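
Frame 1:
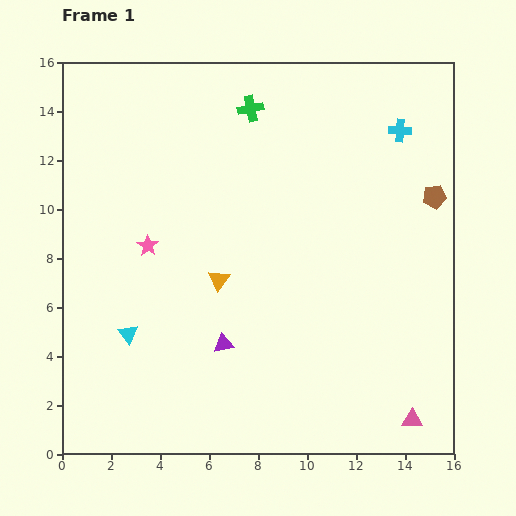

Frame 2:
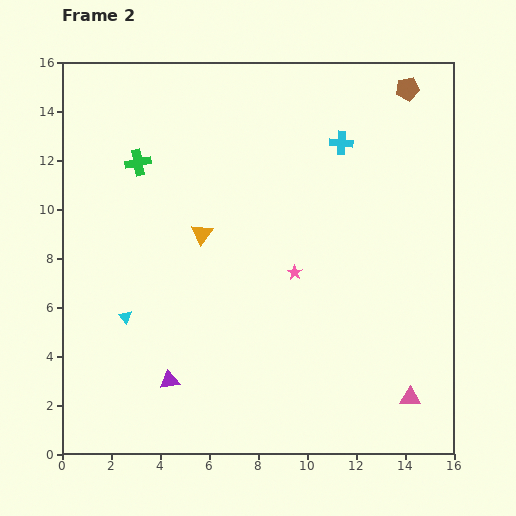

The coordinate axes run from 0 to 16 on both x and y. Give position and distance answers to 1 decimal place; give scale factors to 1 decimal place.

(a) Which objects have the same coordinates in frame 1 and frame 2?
none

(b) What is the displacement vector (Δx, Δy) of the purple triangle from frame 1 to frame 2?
(-2.2, -1.5)

The purple triangle was at (6.6, 4.5) in frame 1 and (4.4, 3.0) in frame 2.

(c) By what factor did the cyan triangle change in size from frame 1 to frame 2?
0.7×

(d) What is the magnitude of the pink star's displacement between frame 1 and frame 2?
6.1

The pink star moved from (3.5, 8.5) to (9.5, 7.4), a distance of √(6.0² + 1.1²) ≈ 6.1.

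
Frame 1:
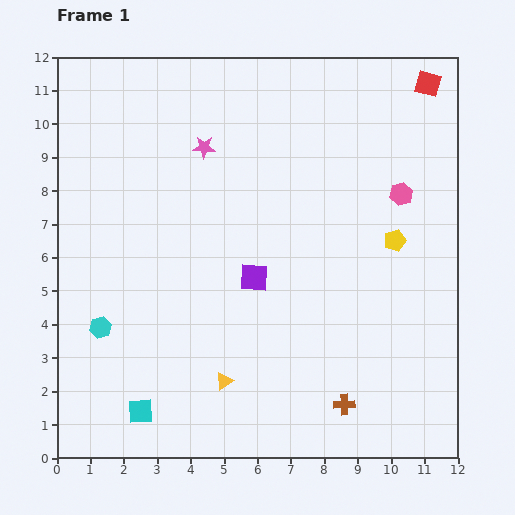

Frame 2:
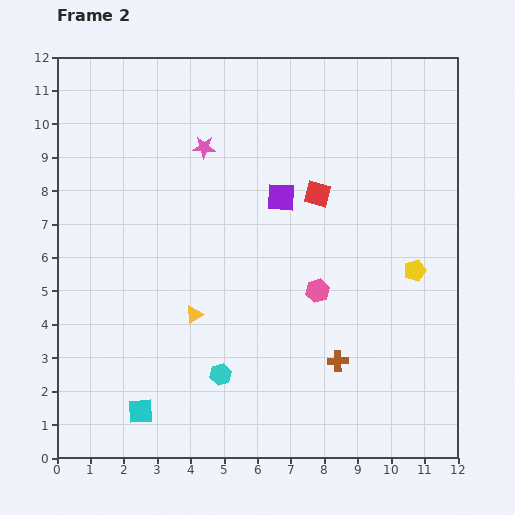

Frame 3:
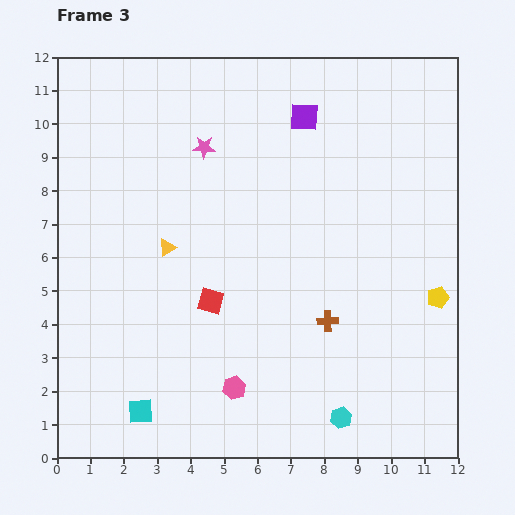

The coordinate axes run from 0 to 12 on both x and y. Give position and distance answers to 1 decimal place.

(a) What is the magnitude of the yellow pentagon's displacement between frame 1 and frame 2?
1.1

The yellow pentagon moved from (10.1, 6.5) to (10.7, 5.6), a distance of √(0.6² + 0.9²) ≈ 1.1.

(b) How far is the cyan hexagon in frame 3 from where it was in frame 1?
7.7

The cyan hexagon moved from (1.3, 3.9) to (8.5, 1.2), a distance of √(7.2² + 2.7²) ≈ 7.7.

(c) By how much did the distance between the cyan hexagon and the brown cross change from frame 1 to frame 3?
-4.8

Distance in frame 1: 7.7. Distance in frame 3: 2.9.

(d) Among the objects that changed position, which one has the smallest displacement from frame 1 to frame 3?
the yellow pentagon

(moved 2.1)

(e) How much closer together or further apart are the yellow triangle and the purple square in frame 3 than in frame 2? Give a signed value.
+1.3

Distance in frame 2: 4.4. Distance in frame 3: 5.7.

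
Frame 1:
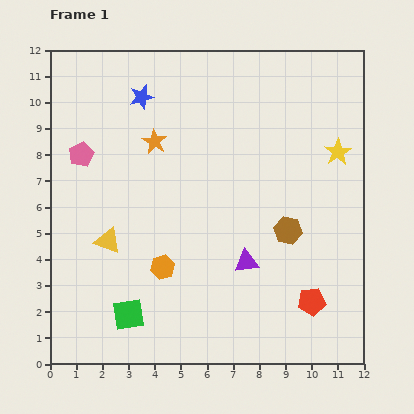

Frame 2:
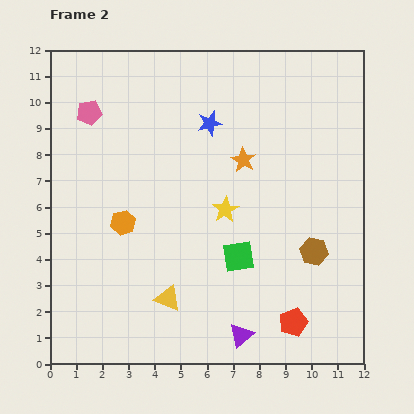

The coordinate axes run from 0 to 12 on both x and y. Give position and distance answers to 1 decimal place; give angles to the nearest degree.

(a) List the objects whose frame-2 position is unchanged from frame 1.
none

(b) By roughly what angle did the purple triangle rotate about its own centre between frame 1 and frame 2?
33° counter-clockwise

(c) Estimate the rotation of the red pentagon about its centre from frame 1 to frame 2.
15° counter-clockwise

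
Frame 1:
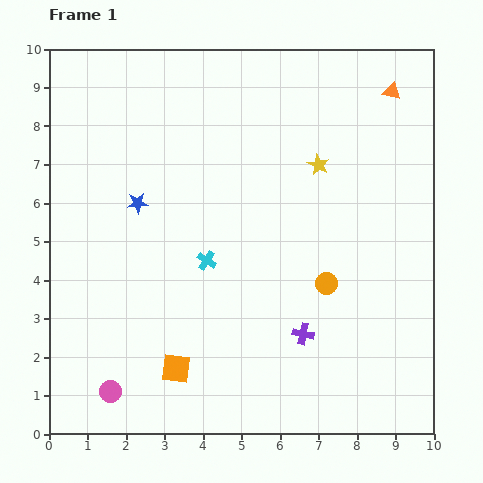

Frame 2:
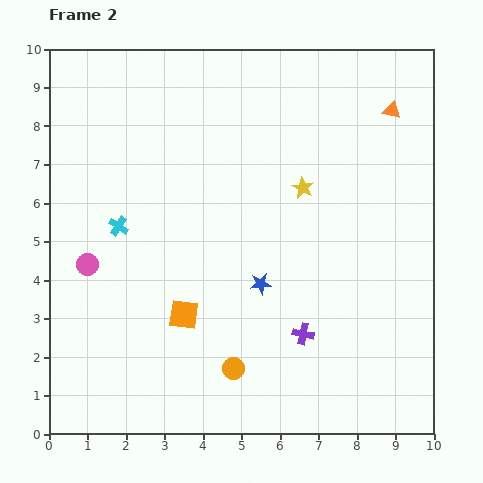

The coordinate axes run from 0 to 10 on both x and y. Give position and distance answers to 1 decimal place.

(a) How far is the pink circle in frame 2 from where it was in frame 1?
3.4

The pink circle moved from (1.6, 1.1) to (1.0, 4.4), a distance of √(0.6² + 3.3²) ≈ 3.4.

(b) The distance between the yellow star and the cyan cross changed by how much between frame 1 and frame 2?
+1.1

Distance in frame 1: 3.8. Distance in frame 2: 4.9.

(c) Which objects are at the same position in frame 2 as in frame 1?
the purple cross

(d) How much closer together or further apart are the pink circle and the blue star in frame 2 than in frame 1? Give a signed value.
-0.4

Distance in frame 1: 4.9. Distance in frame 2: 4.5.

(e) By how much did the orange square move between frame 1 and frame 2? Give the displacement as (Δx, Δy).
(0.2, 1.4)

The orange square was at (3.3, 1.7) in frame 1 and (3.5, 3.1) in frame 2.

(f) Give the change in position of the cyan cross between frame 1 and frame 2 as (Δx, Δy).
(-2.3, 0.9)

The cyan cross was at (4.1, 4.5) in frame 1 and (1.8, 5.4) in frame 2.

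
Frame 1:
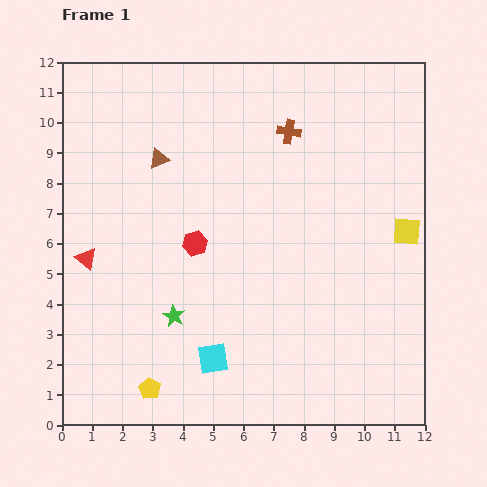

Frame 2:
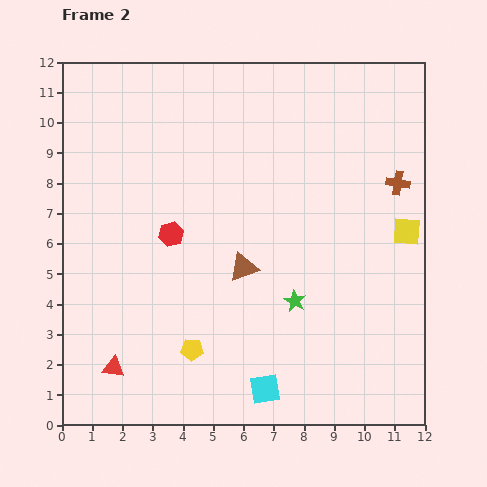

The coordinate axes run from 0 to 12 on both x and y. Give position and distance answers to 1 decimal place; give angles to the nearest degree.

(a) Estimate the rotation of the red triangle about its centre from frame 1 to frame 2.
31° counter-clockwise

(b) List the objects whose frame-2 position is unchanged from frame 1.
the yellow square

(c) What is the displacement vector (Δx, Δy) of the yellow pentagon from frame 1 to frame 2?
(1.4, 1.3)

The yellow pentagon was at (2.9, 1.2) in frame 1 and (4.3, 2.5) in frame 2.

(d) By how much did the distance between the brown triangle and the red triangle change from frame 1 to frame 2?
+1.3

Distance in frame 1: 4.1. Distance in frame 2: 5.4.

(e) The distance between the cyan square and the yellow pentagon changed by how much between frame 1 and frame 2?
+0.4

Distance in frame 1: 2.3. Distance in frame 2: 2.7.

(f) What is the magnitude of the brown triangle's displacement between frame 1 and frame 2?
4.6

The brown triangle moved from (3.2, 8.8) to (6.0, 5.2), a distance of √(2.8² + 3.6²) ≈ 4.6.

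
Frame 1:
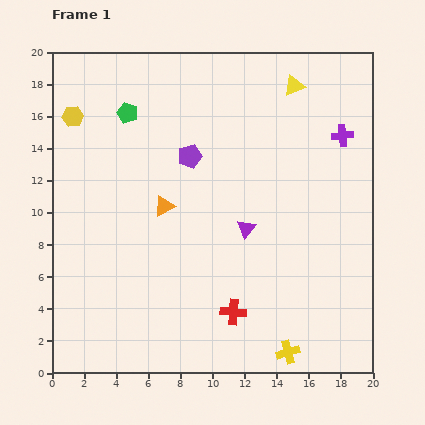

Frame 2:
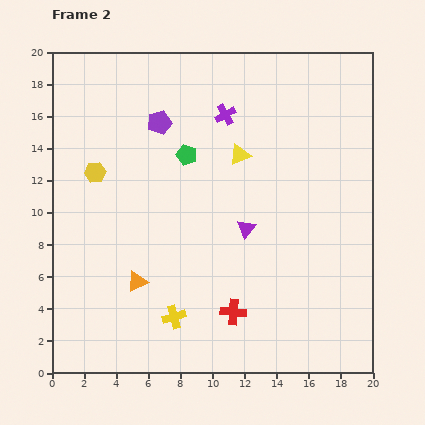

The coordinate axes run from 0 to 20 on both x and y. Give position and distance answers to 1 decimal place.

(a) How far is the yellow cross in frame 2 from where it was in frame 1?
7.4

The yellow cross moved from (14.7, 1.3) to (7.6, 3.5), a distance of √(7.1² + 2.2²) ≈ 7.4.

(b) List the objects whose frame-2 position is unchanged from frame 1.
the red cross, the purple triangle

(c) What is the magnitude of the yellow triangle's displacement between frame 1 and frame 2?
5.5

The yellow triangle moved from (15.1, 17.9) to (11.7, 13.6), a distance of √(3.4² + 4.3²) ≈ 5.5.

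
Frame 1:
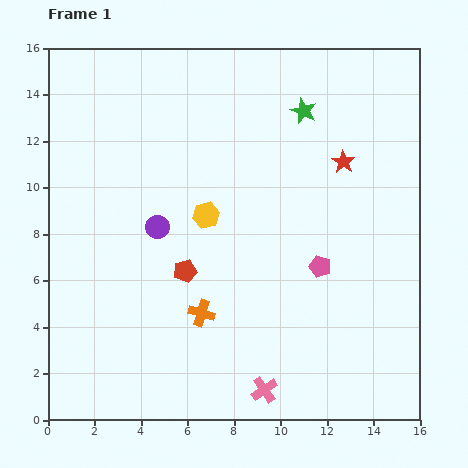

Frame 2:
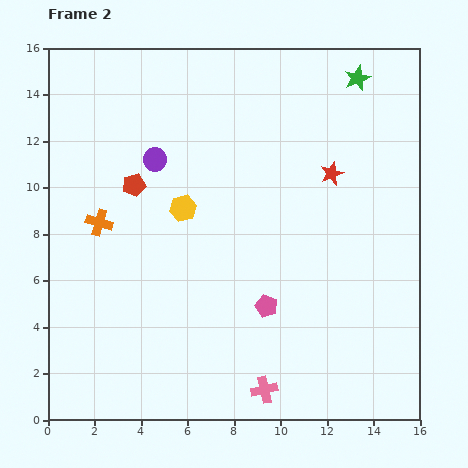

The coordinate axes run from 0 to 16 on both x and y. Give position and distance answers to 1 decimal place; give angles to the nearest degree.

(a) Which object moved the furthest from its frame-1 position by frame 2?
the orange cross

(moved 5.9; next 4.3)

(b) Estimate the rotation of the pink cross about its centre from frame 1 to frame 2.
23° clockwise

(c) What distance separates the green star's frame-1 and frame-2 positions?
2.7

The green star moved from (11.0, 13.3) to (13.3, 14.7), a distance of √(2.3² + 1.4²) ≈ 2.7.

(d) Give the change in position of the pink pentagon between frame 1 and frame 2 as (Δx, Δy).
(-2.3, -1.7)

The pink pentagon was at (11.7, 6.6) in frame 1 and (9.4, 4.9) in frame 2.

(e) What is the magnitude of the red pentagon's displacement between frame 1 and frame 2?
4.3

The red pentagon moved from (5.9, 6.4) to (3.7, 10.1), a distance of √(2.2² + 3.7²) ≈ 4.3.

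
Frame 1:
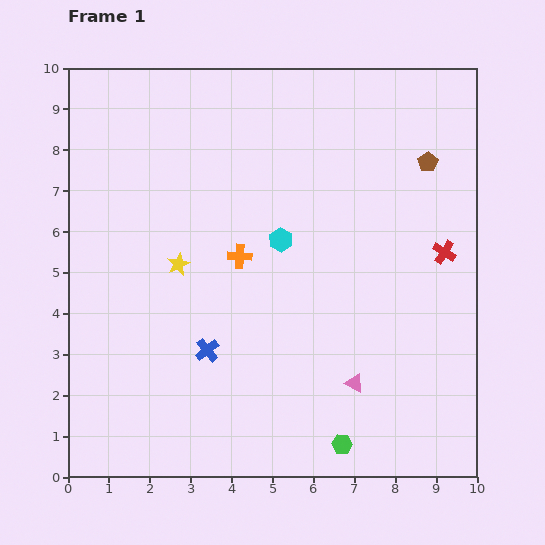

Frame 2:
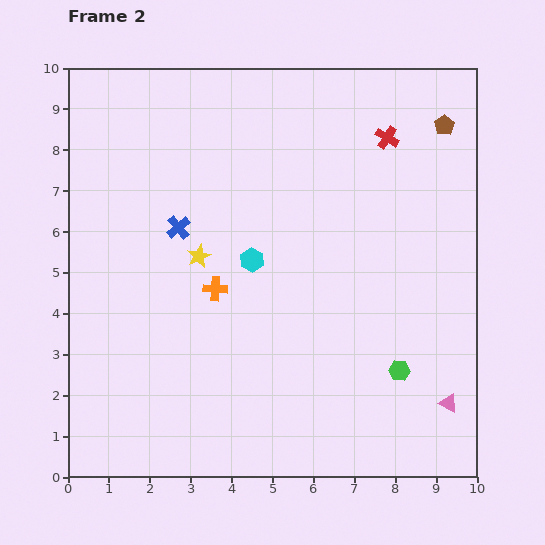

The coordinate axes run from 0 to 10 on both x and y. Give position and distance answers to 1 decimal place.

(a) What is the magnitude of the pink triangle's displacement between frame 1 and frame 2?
2.4

The pink triangle moved from (7.0, 2.3) to (9.3, 1.8), a distance of √(2.3² + 0.5²) ≈ 2.4.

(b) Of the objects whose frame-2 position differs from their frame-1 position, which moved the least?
the yellow star

(moved 0.5)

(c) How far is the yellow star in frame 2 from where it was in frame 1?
0.5

The yellow star moved from (2.7, 5.2) to (3.2, 5.4), a distance of √(0.5² + 0.2²) ≈ 0.5.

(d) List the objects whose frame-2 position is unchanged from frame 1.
none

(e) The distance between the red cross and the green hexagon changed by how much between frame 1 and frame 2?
+0.4

Distance in frame 1: 5.3. Distance in frame 2: 5.7.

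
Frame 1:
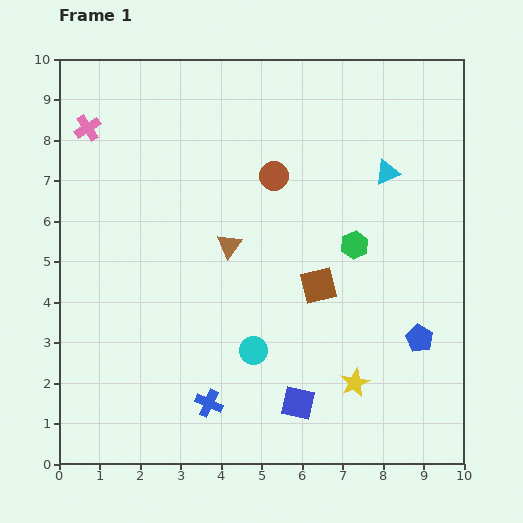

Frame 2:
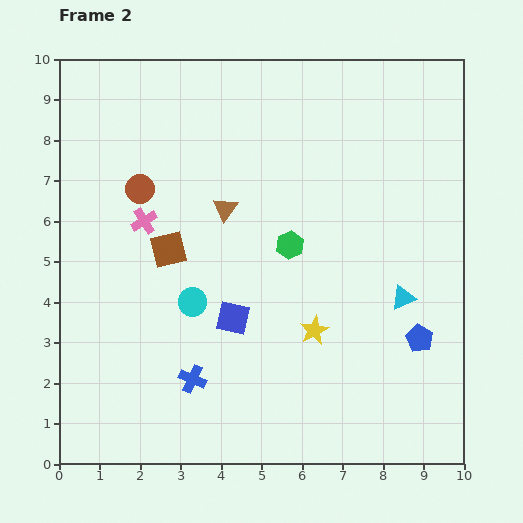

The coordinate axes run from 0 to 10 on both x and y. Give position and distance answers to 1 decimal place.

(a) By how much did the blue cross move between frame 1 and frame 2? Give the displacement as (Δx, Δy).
(-0.4, 0.6)

The blue cross was at (3.7, 1.5) in frame 1 and (3.3, 2.1) in frame 2.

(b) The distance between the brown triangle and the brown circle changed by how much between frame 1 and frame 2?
+0.2

Distance in frame 1: 2.0. Distance in frame 2: 2.2.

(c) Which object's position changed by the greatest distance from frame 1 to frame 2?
the brown square

(moved 3.8; next 3.3)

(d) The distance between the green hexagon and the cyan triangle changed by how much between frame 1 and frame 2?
+1.1

Distance in frame 1: 2.0. Distance in frame 2: 3.1.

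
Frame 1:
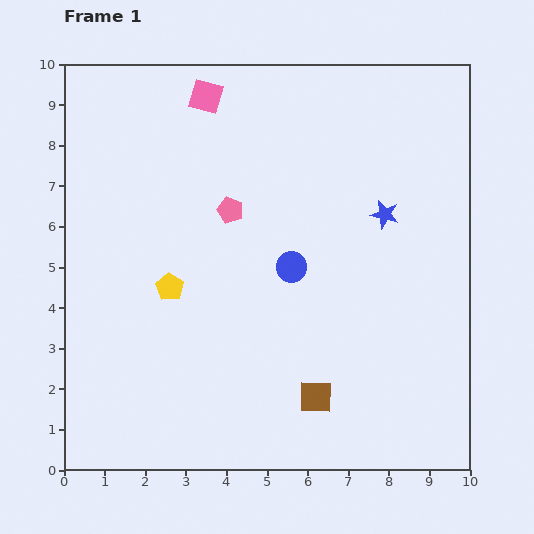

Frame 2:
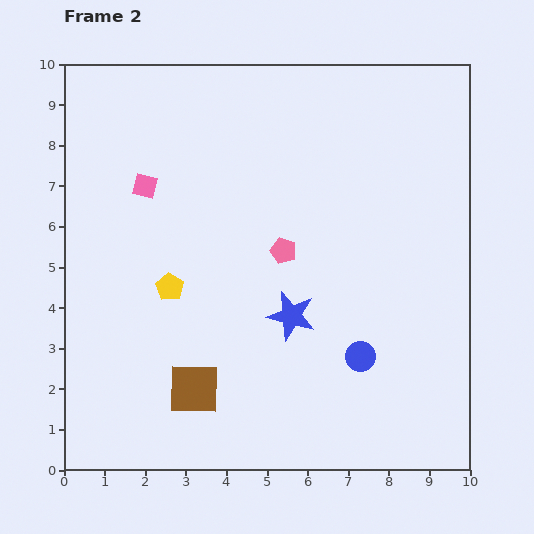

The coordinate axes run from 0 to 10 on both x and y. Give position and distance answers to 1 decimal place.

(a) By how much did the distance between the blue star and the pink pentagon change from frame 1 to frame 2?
-2.2

Distance in frame 1: 3.8. Distance in frame 2: 1.6.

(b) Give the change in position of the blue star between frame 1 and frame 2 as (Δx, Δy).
(-2.3, -2.5)

The blue star was at (7.9, 6.3) in frame 1 and (5.6, 3.8) in frame 2.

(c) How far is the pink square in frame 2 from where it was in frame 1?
2.7

The pink square moved from (3.5, 9.2) to (2.0, 7.0), a distance of √(1.5² + 2.2²) ≈ 2.7.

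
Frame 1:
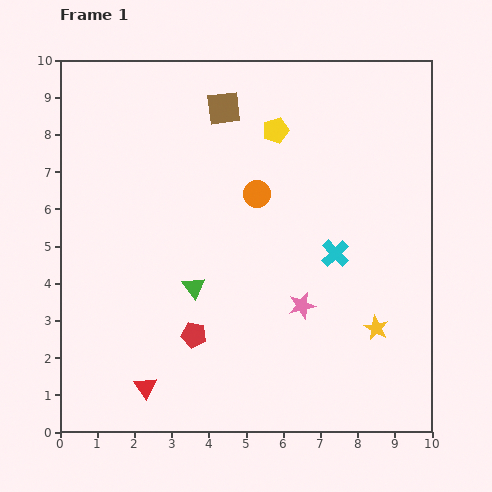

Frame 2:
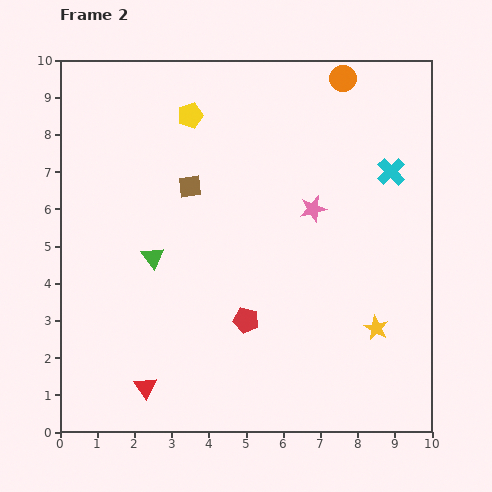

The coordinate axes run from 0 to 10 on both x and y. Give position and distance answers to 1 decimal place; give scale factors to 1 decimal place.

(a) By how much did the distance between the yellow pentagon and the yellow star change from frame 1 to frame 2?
+1.7

Distance in frame 1: 5.9. Distance in frame 2: 7.6.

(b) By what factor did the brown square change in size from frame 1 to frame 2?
0.7×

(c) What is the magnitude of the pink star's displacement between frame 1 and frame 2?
2.6

The pink star moved from (6.5, 3.4) to (6.8, 6.0), a distance of √(0.3² + 2.6²) ≈ 2.6.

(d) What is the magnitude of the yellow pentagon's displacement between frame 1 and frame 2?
2.3

The yellow pentagon moved from (5.8, 8.1) to (3.5, 8.5), a distance of √(2.3² + 0.4²) ≈ 2.3.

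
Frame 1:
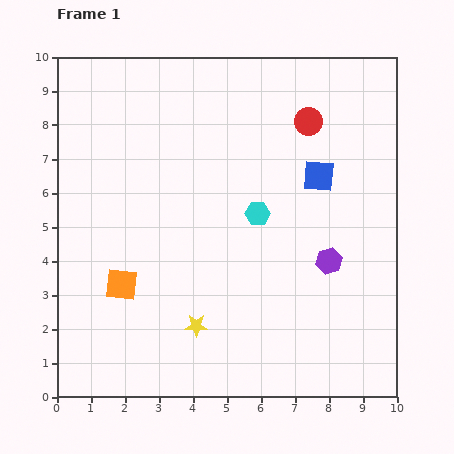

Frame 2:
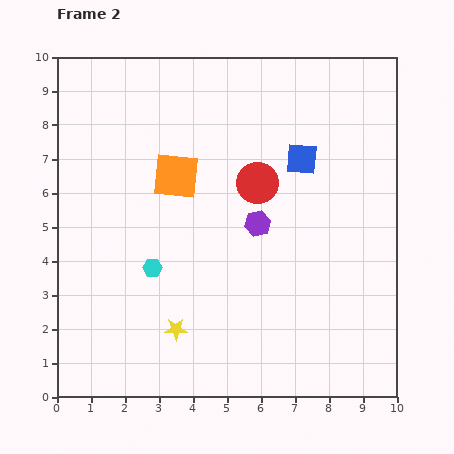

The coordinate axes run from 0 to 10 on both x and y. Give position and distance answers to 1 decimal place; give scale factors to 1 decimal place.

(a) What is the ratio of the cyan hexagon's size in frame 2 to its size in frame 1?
0.8×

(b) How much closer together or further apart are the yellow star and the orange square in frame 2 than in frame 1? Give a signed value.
+2.0

Distance in frame 1: 2.5. Distance in frame 2: 4.5.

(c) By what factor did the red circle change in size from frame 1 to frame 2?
1.5×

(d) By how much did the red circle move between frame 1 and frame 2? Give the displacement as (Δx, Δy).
(-1.5, -1.8)

The red circle was at (7.4, 8.1) in frame 1 and (5.9, 6.3) in frame 2.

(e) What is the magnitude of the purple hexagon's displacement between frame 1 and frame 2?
2.4

The purple hexagon moved from (8.0, 4.0) to (5.9, 5.1), a distance of √(2.1² + 1.1²) ≈ 2.4.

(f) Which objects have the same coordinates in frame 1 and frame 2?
none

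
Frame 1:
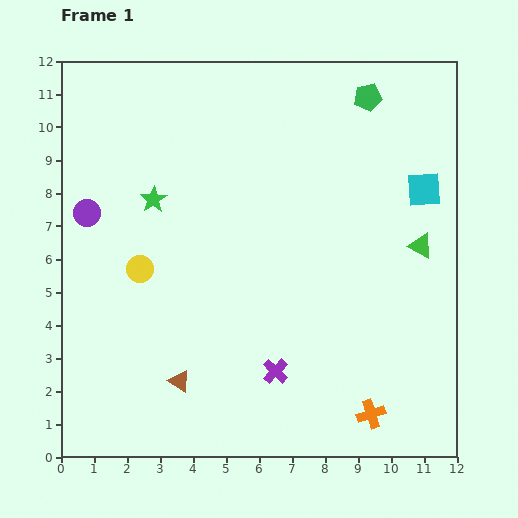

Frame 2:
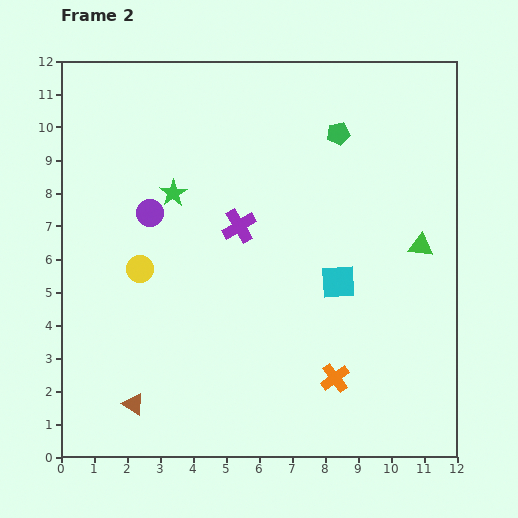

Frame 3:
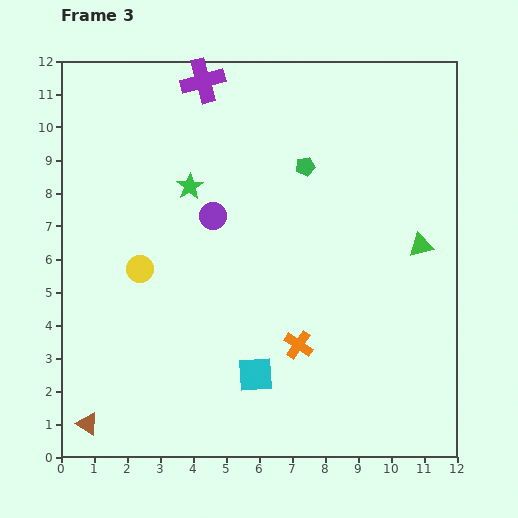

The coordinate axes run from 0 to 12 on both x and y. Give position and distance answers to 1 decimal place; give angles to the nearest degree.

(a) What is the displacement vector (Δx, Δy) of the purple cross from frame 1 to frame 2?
(-1.1, 4.4)

The purple cross was at (6.5, 2.6) in frame 1 and (5.4, 7.0) in frame 2.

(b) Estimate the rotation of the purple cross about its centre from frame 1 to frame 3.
31° clockwise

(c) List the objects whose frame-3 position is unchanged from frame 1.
the green triangle, the yellow circle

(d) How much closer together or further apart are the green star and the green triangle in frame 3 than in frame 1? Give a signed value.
-1.0

Distance in frame 1: 8.2. Distance in frame 3: 7.2.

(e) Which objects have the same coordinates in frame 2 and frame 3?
the green triangle, the yellow circle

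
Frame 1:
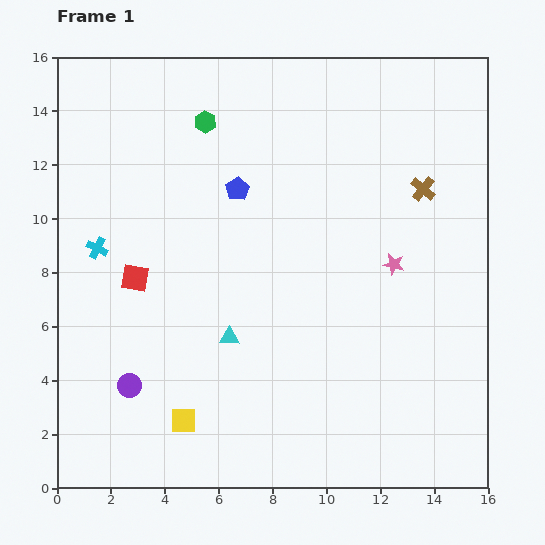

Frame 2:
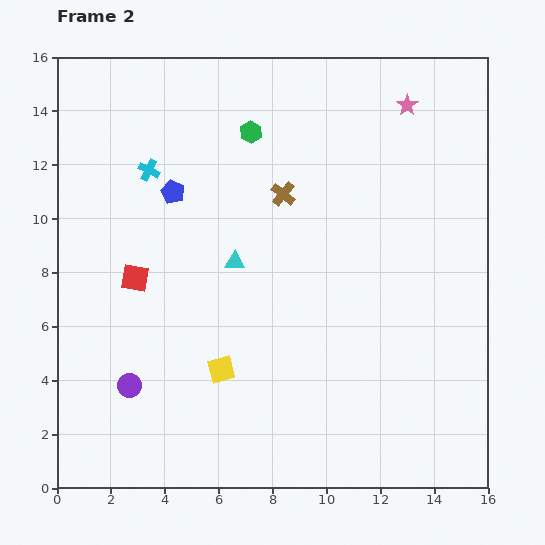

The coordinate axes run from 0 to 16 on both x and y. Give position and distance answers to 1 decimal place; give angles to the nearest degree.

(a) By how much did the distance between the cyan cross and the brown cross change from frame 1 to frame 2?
-7.2

Distance in frame 1: 12.3. Distance in frame 2: 5.1.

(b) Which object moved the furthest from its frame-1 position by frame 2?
the pink star

(moved 5.9; next 5.2)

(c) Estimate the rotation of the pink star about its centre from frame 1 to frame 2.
25° clockwise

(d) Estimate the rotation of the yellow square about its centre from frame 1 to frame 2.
16° counter-clockwise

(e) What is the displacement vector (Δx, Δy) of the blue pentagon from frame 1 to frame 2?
(-2.4, -0.1)

The blue pentagon was at (6.7, 11.1) in frame 1 and (4.3, 11.0) in frame 2.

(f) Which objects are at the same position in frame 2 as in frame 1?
the red square, the purple circle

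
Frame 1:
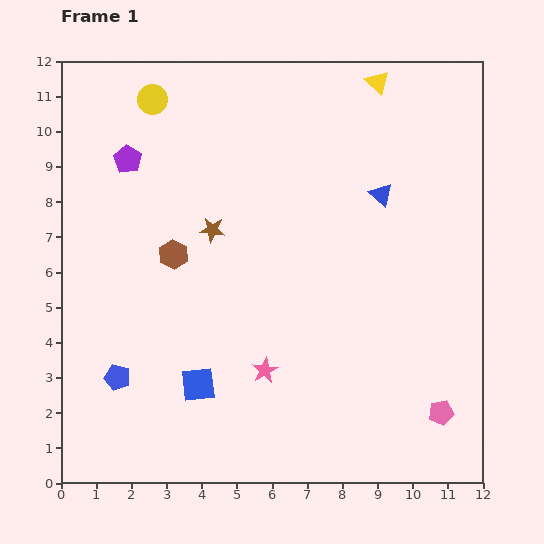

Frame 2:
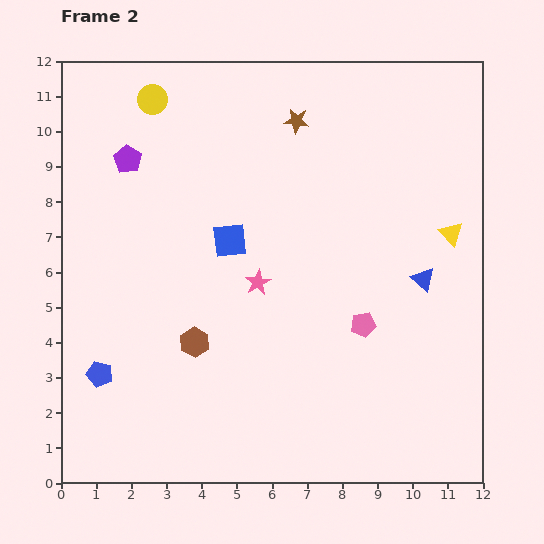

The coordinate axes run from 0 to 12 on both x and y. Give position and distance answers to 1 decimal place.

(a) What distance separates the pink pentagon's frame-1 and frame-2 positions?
3.3

The pink pentagon moved from (10.8, 2.0) to (8.6, 4.5), a distance of √(2.2² + 2.5²) ≈ 3.3.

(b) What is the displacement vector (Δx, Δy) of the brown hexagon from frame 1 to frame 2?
(0.6, -2.5)

The brown hexagon was at (3.2, 6.5) in frame 1 and (3.8, 4.0) in frame 2.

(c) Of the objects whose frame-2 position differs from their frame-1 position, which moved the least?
the blue pentagon

(moved 0.5)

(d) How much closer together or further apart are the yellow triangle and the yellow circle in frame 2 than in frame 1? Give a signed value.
+2.9

Distance in frame 1: 6.4. Distance in frame 2: 9.3.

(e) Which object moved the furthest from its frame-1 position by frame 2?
the yellow triangle

(moved 4.8; next 4.2)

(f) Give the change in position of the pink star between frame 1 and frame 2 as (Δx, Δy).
(-0.2, 2.5)

The pink star was at (5.8, 3.2) in frame 1 and (5.6, 5.7) in frame 2.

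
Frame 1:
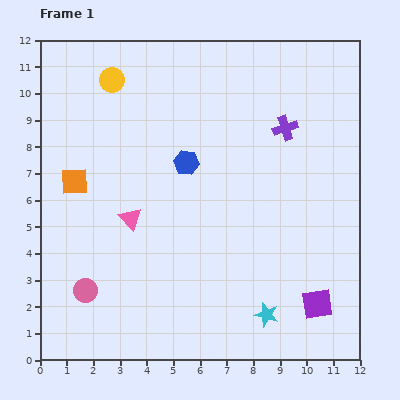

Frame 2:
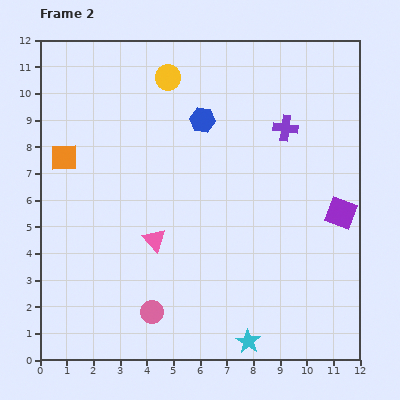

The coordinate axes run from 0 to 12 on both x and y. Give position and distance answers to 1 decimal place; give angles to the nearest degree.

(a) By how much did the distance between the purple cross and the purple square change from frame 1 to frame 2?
-2.9

Distance in frame 1: 6.7. Distance in frame 2: 3.8.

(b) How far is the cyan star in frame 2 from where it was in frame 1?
1.2

The cyan star moved from (8.5, 1.7) to (7.8, 0.7), a distance of √(0.7² + 1.0²) ≈ 1.2.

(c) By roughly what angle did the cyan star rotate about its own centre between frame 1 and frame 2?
17° clockwise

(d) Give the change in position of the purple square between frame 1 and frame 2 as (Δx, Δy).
(0.9, 3.4)

The purple square was at (10.4, 2.1) in frame 1 and (11.3, 5.5) in frame 2.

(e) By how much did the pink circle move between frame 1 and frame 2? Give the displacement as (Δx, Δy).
(2.5, -0.8)

The pink circle was at (1.7, 2.6) in frame 1 and (4.2, 1.8) in frame 2.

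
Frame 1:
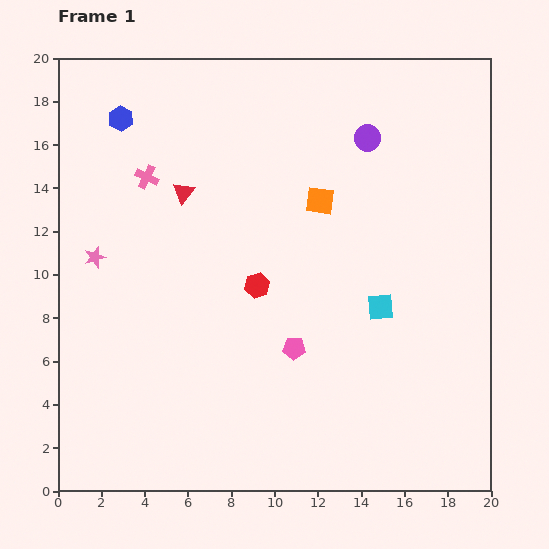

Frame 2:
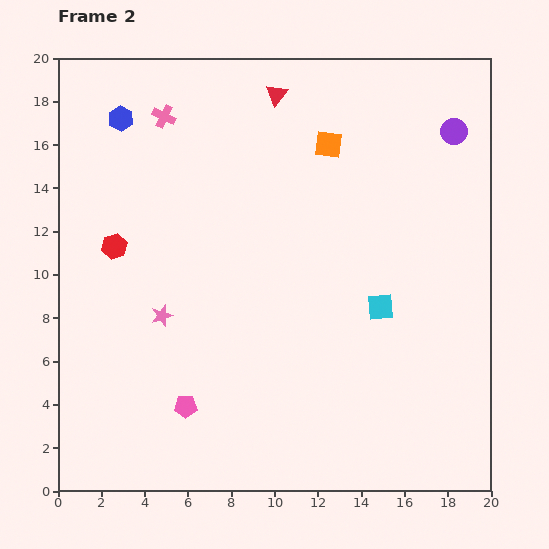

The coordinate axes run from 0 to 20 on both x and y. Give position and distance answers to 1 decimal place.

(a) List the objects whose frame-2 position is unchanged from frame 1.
the blue hexagon, the cyan square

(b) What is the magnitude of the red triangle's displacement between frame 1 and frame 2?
6.2

The red triangle moved from (5.8, 13.8) to (10.1, 18.3), a distance of √(4.3² + 4.5²) ≈ 6.2.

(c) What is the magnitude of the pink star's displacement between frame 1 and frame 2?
4.1

The pink star moved from (1.7, 10.8) to (4.8, 8.1), a distance of √(3.1² + 2.7²) ≈ 4.1.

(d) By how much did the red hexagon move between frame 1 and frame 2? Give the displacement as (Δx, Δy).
(-6.6, 1.8)

The red hexagon was at (9.2, 9.5) in frame 1 and (2.6, 11.3) in frame 2.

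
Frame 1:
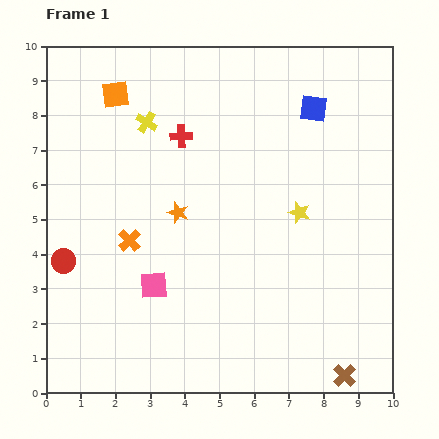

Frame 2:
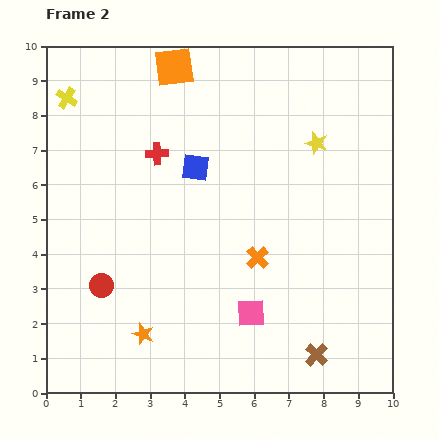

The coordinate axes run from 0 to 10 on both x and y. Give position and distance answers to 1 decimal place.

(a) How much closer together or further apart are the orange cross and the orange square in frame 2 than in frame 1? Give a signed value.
+1.8

Distance in frame 1: 4.2. Distance in frame 2: 6.0.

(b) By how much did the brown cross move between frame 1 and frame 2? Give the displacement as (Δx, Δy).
(-0.8, 0.6)

The brown cross was at (8.6, 0.5) in frame 1 and (7.8, 1.1) in frame 2.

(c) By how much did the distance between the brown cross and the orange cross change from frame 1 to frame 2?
-4.0

Distance in frame 1: 7.3. Distance in frame 2: 3.3.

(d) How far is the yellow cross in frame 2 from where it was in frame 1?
2.4

The yellow cross moved from (2.9, 7.8) to (0.6, 8.5), a distance of √(2.3² + 0.7²) ≈ 2.4.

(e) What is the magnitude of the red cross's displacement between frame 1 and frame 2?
0.9

The red cross moved from (3.9, 7.4) to (3.2, 6.9), a distance of √(0.7² + 0.5²) ≈ 0.9.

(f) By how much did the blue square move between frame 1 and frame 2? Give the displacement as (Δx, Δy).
(-3.4, -1.7)

The blue square was at (7.7, 8.2) in frame 1 and (4.3, 6.5) in frame 2.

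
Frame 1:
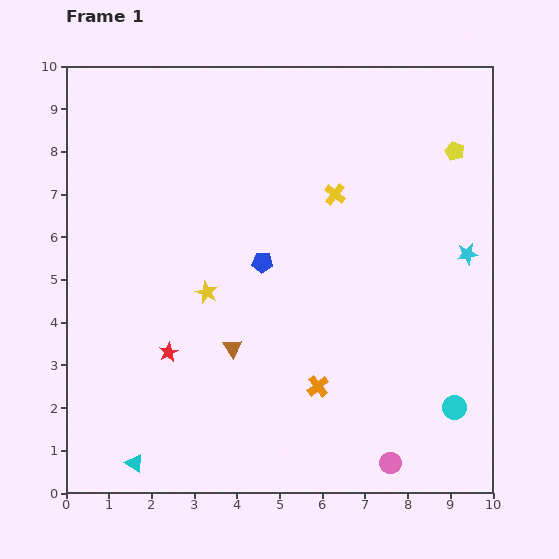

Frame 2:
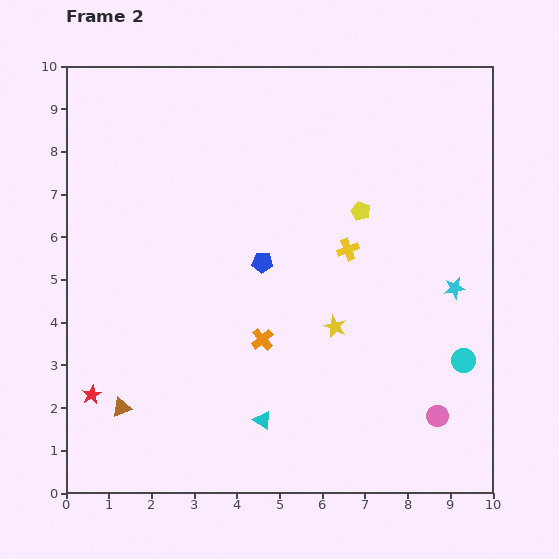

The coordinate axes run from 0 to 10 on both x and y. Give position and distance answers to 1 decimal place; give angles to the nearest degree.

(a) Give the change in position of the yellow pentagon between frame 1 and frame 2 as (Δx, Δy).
(-2.2, -1.4)

The yellow pentagon was at (9.1, 8.0) in frame 1 and (6.9, 6.6) in frame 2.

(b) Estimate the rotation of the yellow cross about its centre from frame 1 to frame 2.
33° clockwise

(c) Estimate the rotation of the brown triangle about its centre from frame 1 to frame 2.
44° clockwise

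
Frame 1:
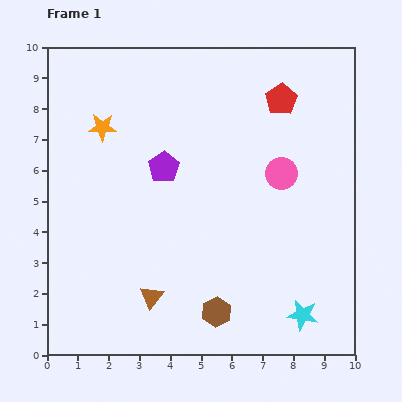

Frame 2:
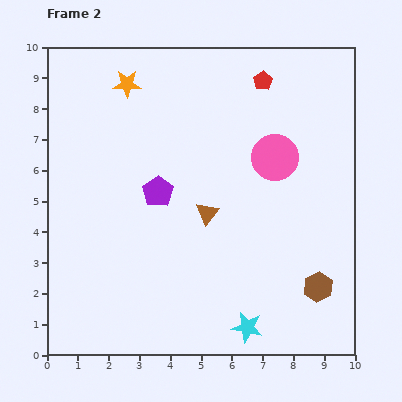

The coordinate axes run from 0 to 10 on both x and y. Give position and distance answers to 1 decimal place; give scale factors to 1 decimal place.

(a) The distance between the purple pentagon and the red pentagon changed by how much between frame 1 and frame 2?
+0.6

Distance in frame 1: 4.4. Distance in frame 2: 5.0.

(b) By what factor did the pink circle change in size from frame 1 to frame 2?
1.4×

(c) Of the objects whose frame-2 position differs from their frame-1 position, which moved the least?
the pink circle

(moved 0.5)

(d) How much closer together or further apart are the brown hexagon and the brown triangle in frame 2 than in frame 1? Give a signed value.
+2.1

Distance in frame 1: 2.2. Distance in frame 2: 4.3.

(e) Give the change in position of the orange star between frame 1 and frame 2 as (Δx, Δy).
(0.8, 1.4)

The orange star was at (1.8, 7.4) in frame 1 and (2.6, 8.8) in frame 2.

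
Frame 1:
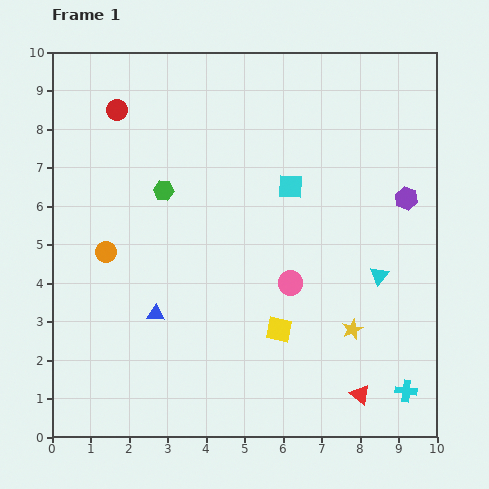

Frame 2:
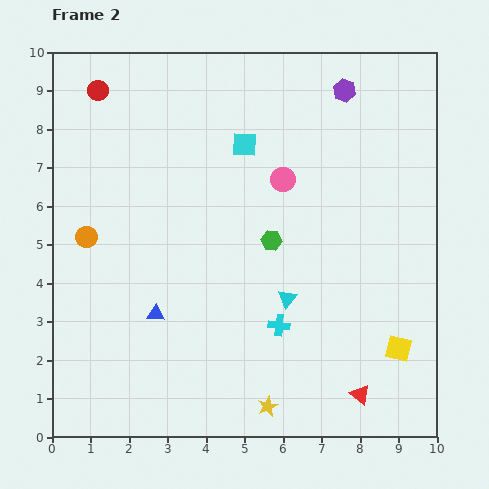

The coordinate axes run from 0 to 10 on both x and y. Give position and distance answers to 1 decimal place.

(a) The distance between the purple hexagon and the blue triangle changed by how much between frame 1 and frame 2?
+0.4

Distance in frame 1: 7.2. Distance in frame 2: 7.6.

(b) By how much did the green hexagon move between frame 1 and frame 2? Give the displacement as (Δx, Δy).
(2.8, -1.3)

The green hexagon was at (2.9, 6.4) in frame 1 and (5.7, 5.1) in frame 2.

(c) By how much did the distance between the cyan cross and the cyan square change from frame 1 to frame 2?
-1.3

Distance in frame 1: 6.1. Distance in frame 2: 4.8.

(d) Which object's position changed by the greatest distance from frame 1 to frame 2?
the cyan cross

(moved 3.7; next 3.2)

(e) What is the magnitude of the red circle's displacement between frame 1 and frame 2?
0.7

The red circle moved from (1.7, 8.5) to (1.2, 9.0), a distance of √(0.5² + 0.5²) ≈ 0.7.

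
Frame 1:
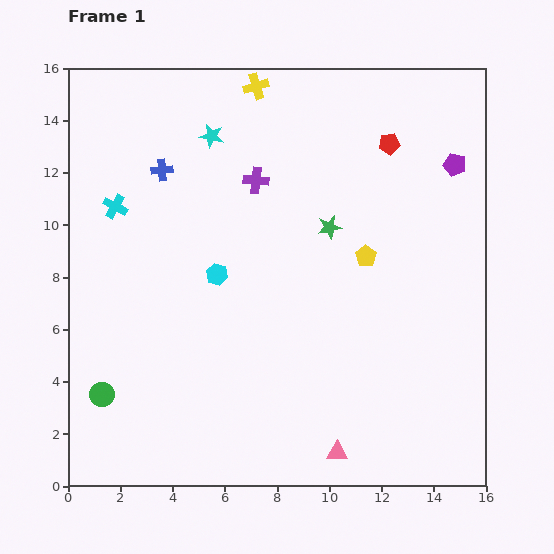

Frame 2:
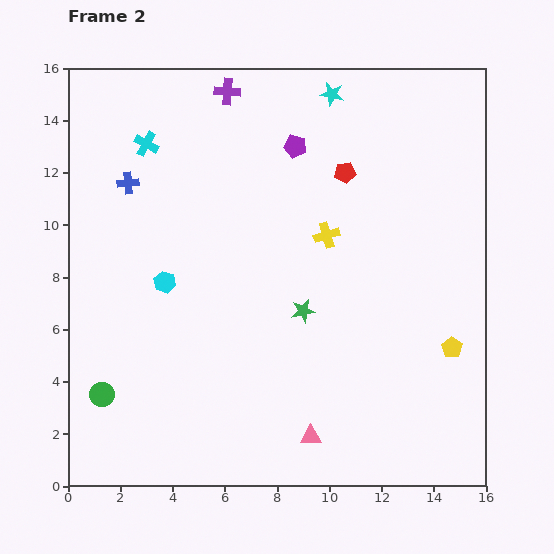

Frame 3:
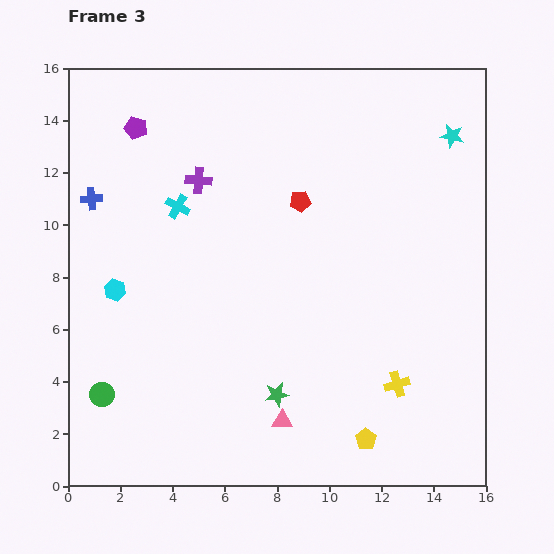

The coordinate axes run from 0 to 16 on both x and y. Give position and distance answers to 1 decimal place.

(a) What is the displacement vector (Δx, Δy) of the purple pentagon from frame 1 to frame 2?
(-6.1, 0.7)

The purple pentagon was at (14.8, 12.3) in frame 1 and (8.7, 13.0) in frame 2.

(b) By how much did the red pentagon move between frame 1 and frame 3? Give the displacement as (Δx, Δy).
(-3.4, -2.2)

The red pentagon was at (12.3, 13.1) in frame 1 and (8.9, 10.9) in frame 3.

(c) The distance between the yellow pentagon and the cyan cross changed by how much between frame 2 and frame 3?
-2.7

Distance in frame 2: 14.1. Distance in frame 3: 11.4.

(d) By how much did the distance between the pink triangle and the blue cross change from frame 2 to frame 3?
-0.8

Distance in frame 2: 12.0. Distance in frame 3: 11.2.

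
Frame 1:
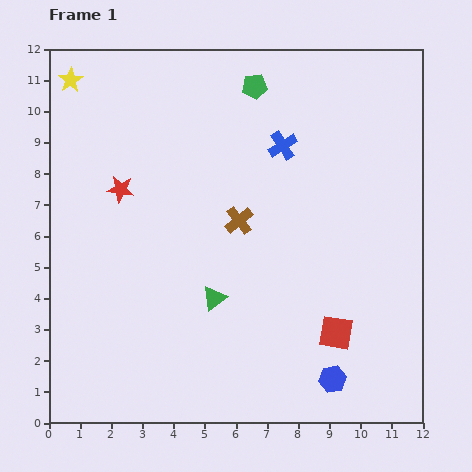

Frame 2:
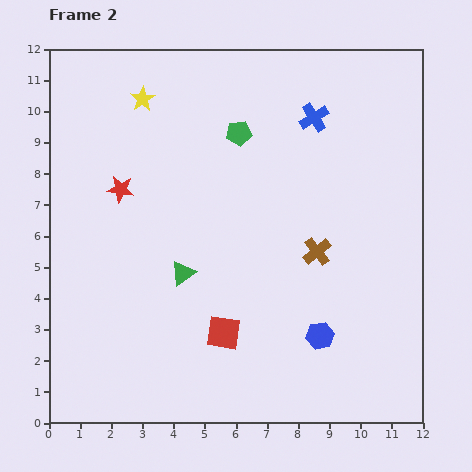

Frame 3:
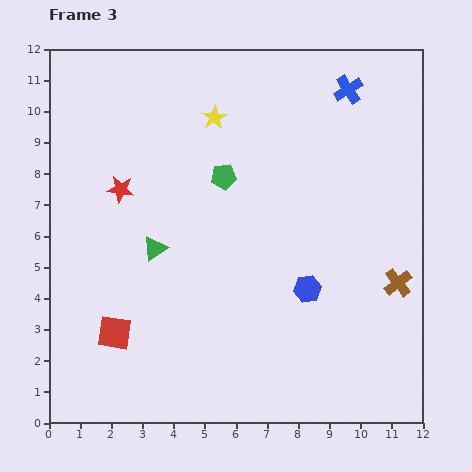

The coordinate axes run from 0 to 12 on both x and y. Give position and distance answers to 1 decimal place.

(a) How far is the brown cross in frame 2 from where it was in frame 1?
2.7

The brown cross moved from (6.1, 6.5) to (8.6, 5.5), a distance of √(2.5² + 1.0²) ≈ 2.7.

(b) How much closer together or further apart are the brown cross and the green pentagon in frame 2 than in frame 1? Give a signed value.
+0.2

Distance in frame 1: 4.3. Distance in frame 2: 4.5.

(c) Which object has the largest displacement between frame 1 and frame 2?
the red square

(moved 3.6; next 2.7)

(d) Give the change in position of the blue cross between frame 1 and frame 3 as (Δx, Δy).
(2.1, 1.8)

The blue cross was at (7.5, 8.9) in frame 1 and (9.6, 10.7) in frame 3.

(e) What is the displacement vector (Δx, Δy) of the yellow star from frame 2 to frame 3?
(2.3, -0.6)

The yellow star was at (3.0, 10.4) in frame 2 and (5.3, 9.8) in frame 3.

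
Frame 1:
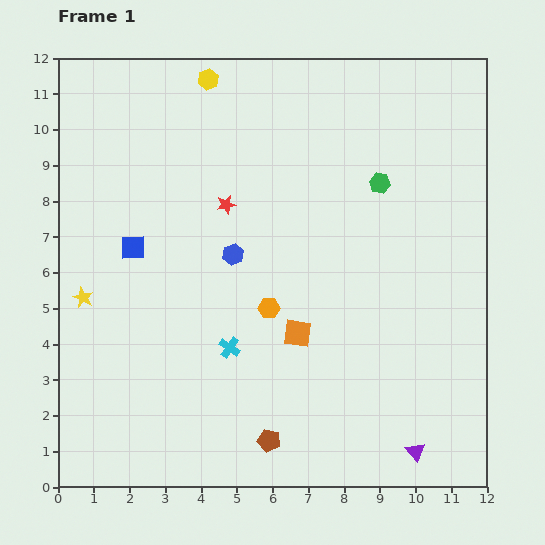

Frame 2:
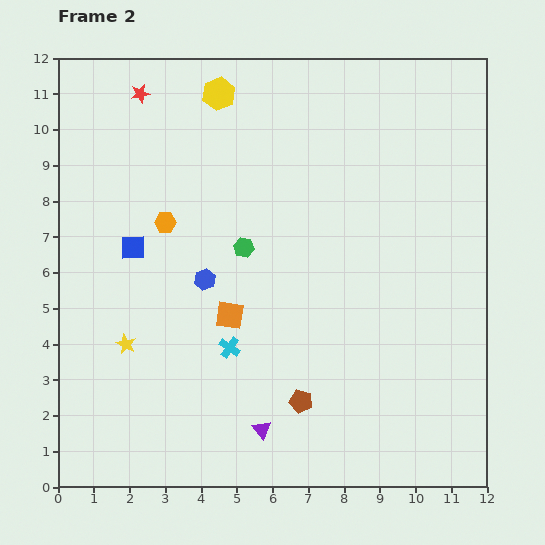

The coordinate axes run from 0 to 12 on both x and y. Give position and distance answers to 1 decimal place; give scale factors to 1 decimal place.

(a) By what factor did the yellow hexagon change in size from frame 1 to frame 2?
1.6×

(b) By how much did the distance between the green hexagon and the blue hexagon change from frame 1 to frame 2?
-3.2

Distance in frame 1: 4.6. Distance in frame 2: 1.4.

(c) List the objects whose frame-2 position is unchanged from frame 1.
the cyan cross, the blue square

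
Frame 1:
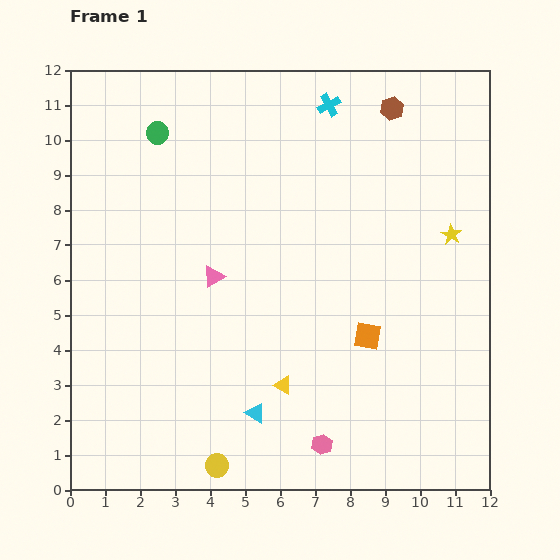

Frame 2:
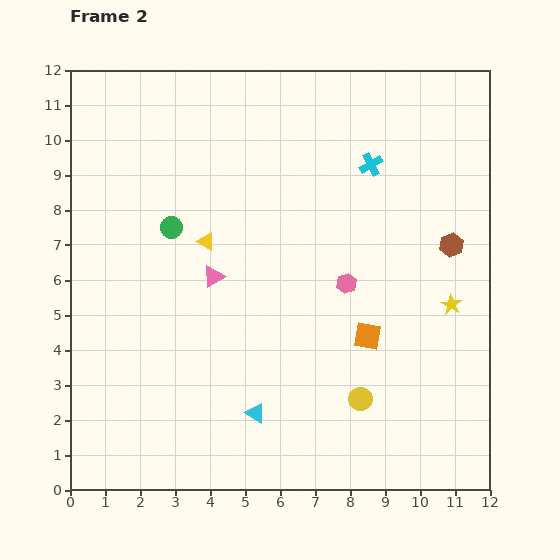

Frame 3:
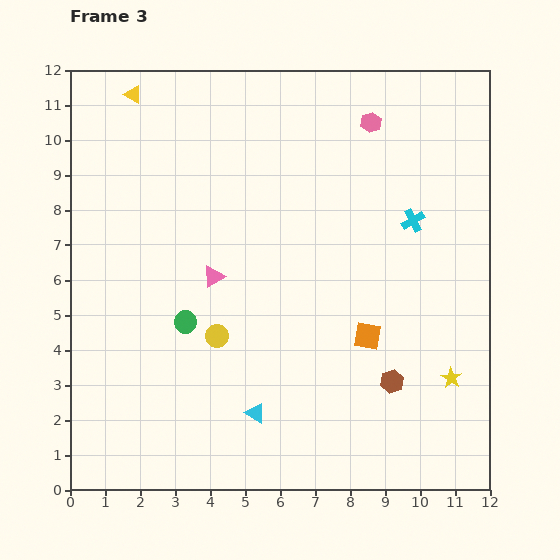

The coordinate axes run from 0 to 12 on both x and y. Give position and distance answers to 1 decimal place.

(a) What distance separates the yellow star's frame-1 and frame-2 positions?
2.0

The yellow star moved from (10.9, 7.3) to (10.9, 5.3), a distance of √(0.0² + 2.0²) ≈ 2.0.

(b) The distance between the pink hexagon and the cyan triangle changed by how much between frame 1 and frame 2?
+2.4

Distance in frame 1: 2.1. Distance in frame 2: 4.5.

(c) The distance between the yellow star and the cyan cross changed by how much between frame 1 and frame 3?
-0.5

Distance in frame 1: 5.1. Distance in frame 3: 4.6.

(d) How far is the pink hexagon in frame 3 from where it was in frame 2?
4.7

The pink hexagon moved from (7.9, 5.9) to (8.6, 10.5), a distance of √(0.7² + 4.6²) ≈ 4.7.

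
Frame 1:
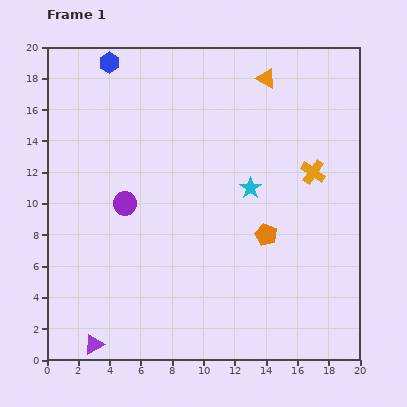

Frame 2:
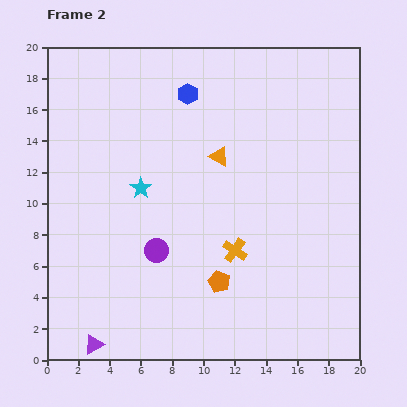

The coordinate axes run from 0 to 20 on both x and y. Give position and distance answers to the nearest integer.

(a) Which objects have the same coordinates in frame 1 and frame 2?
the purple triangle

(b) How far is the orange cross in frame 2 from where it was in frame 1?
7

The orange cross moved from (17, 12) to (12, 7), a distance of √(5² + 5²) ≈ 7.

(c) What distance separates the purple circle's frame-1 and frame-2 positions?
4

The purple circle moved from (5, 10) to (7, 7), a distance of √(2² + 3²) ≈ 4.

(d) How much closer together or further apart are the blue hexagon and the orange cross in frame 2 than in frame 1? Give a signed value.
-5

Distance in frame 1: 15. Distance in frame 2: 10.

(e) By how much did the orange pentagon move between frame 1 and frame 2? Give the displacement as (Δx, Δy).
(-3, -3)

The orange pentagon was at (14, 8) in frame 1 and (11, 5) in frame 2.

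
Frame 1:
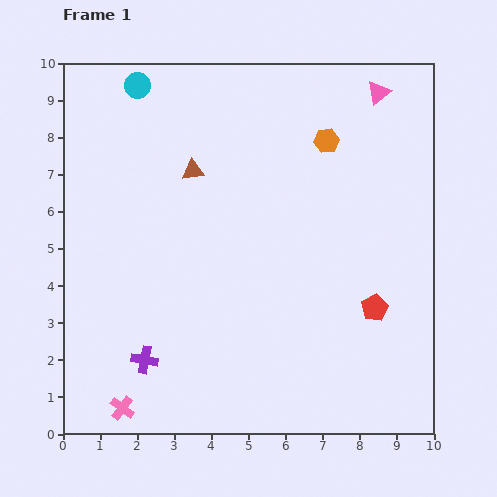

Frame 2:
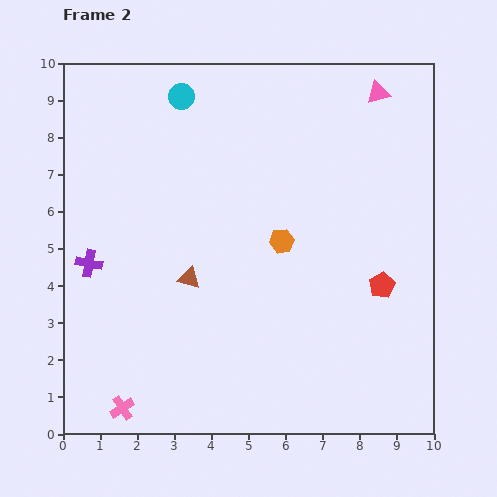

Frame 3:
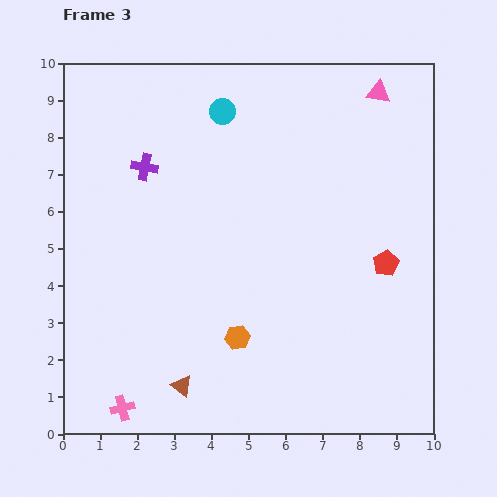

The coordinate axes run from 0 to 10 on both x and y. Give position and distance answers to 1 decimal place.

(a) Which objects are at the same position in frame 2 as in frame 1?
the pink cross, the pink triangle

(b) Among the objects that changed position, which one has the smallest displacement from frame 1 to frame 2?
the red pentagon

(moved 0.6)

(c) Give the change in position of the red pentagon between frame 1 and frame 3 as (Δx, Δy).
(0.3, 1.2)

The red pentagon was at (8.4, 3.4) in frame 1 and (8.7, 4.6) in frame 3.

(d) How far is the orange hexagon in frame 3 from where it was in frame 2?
2.9

The orange hexagon moved from (5.9, 5.2) to (4.7, 2.6), a distance of √(1.2² + 2.6²) ≈ 2.9.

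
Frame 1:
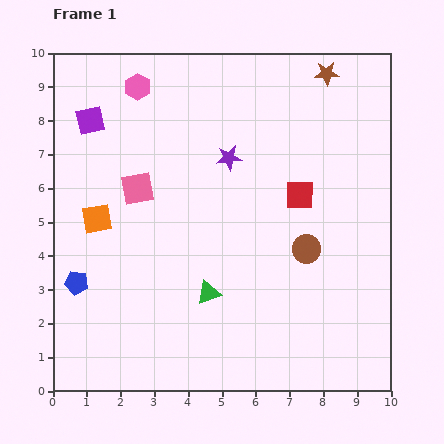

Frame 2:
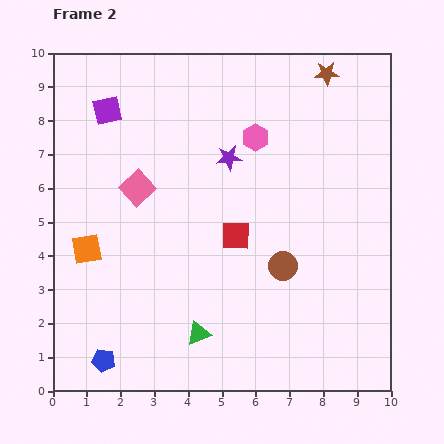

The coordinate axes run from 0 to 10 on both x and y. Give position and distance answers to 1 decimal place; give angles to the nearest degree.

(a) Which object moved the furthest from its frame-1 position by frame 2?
the pink hexagon

(moved 3.8; next 2.4)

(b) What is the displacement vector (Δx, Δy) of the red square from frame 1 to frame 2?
(-1.9, -1.2)

The red square was at (7.3, 5.8) in frame 1 and (5.4, 4.6) in frame 2.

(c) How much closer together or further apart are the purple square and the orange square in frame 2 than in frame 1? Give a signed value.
+1.2

Distance in frame 1: 2.9. Distance in frame 2: 4.1.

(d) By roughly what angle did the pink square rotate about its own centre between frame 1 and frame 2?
33° counter-clockwise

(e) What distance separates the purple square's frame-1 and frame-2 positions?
0.6

The purple square moved from (1.1, 8.0) to (1.6, 8.3), a distance of √(0.5² + 0.3²) ≈ 0.6.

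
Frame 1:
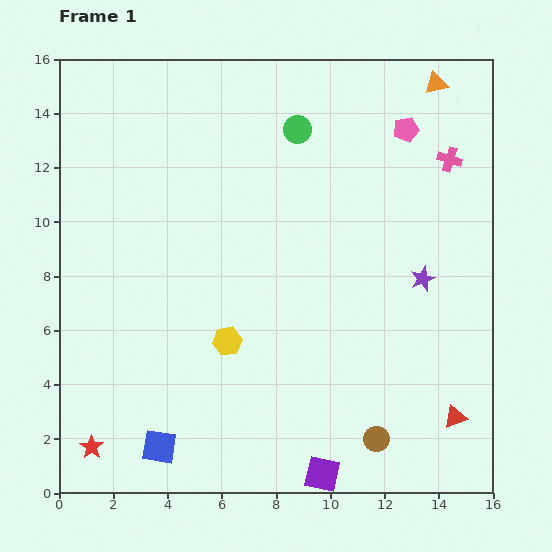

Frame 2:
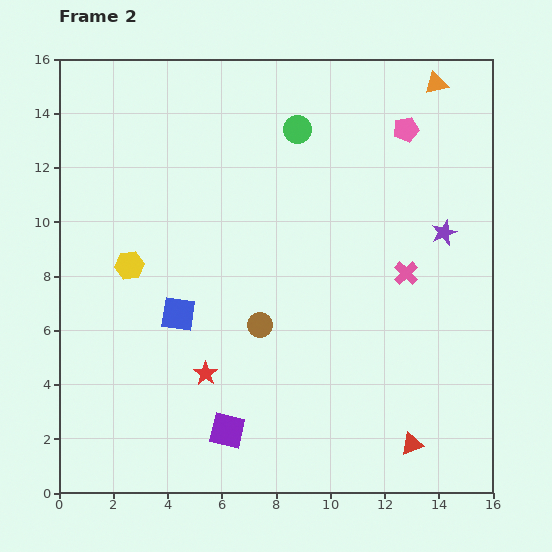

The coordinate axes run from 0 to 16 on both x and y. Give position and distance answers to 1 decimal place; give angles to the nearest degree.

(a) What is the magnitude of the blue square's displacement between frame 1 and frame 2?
4.9

The blue square moved from (3.7, 1.7) to (4.4, 6.6), a distance of √(0.7² + 4.9²) ≈ 4.9.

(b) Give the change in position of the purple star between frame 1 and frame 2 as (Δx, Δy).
(0.8, 1.7)

The purple star was at (13.4, 7.9) in frame 1 and (14.2, 9.6) in frame 2.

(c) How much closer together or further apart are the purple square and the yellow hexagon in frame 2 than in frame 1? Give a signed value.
+1.1

Distance in frame 1: 6.0. Distance in frame 2: 7.1.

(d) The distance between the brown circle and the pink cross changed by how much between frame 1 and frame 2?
-4.9

Distance in frame 1: 10.6. Distance in frame 2: 5.7.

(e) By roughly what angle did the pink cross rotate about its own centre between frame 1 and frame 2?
27° clockwise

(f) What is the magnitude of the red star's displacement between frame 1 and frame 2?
5.0

The red star moved from (1.2, 1.7) to (5.4, 4.4), a distance of √(4.2² + 2.7²) ≈ 5.0.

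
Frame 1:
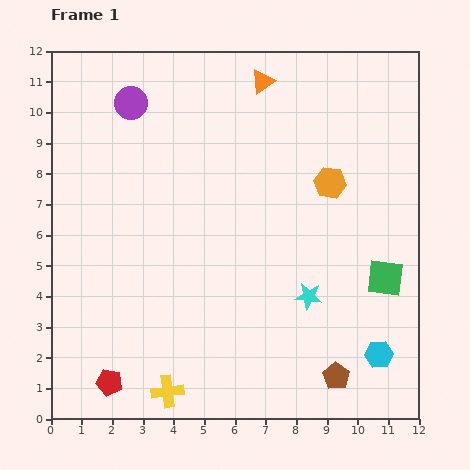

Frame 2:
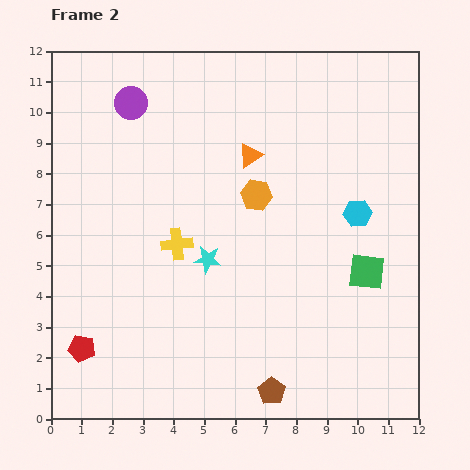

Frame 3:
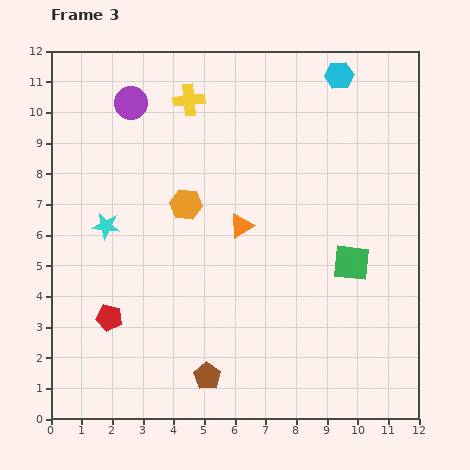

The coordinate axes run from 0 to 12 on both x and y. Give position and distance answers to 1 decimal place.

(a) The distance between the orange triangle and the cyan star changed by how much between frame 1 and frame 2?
-3.5

Distance in frame 1: 7.2. Distance in frame 2: 3.7.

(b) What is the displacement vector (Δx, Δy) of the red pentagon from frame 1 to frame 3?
(0.0, 2.1)

The red pentagon was at (1.9, 1.2) in frame 1 and (1.9, 3.3) in frame 3.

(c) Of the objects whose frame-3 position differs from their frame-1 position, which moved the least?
the green square

(moved 1.2)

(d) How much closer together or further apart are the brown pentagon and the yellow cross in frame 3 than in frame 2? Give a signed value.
+3.3

Distance in frame 2: 5.7. Distance in frame 3: 9.0.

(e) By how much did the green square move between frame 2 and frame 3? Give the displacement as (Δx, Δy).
(-0.5, 0.3)

The green square was at (10.3, 4.8) in frame 2 and (9.8, 5.1) in frame 3.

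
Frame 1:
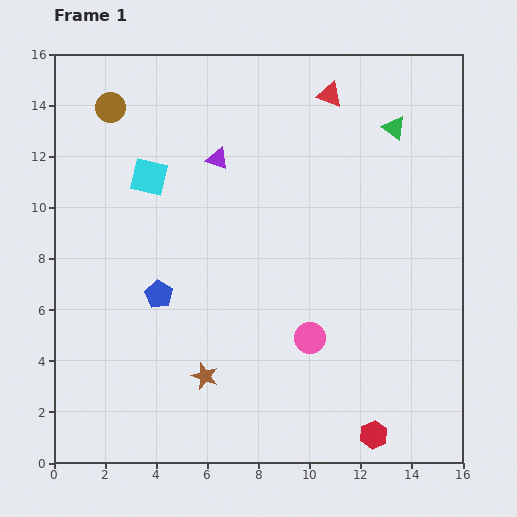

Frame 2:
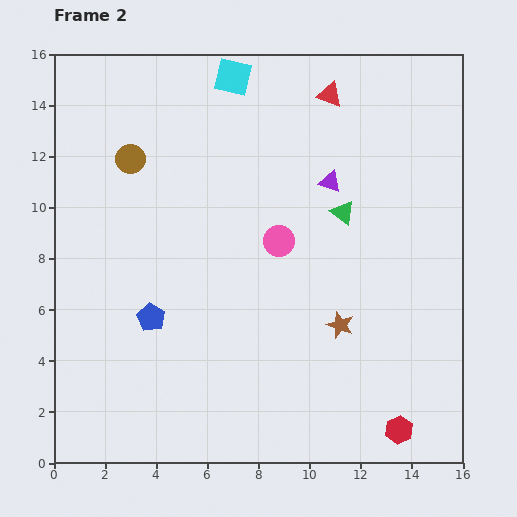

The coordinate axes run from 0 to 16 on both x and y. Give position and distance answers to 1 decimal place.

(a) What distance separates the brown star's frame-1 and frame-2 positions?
5.7

The brown star moved from (5.9, 3.4) to (11.2, 5.4), a distance of √(5.3² + 2.0²) ≈ 5.7.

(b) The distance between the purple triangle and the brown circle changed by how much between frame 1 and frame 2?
+3.2

Distance in frame 1: 4.7. Distance in frame 2: 7.9.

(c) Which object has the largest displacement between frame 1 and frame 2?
the brown star

(moved 5.7; next 5.1)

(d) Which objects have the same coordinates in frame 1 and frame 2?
the red triangle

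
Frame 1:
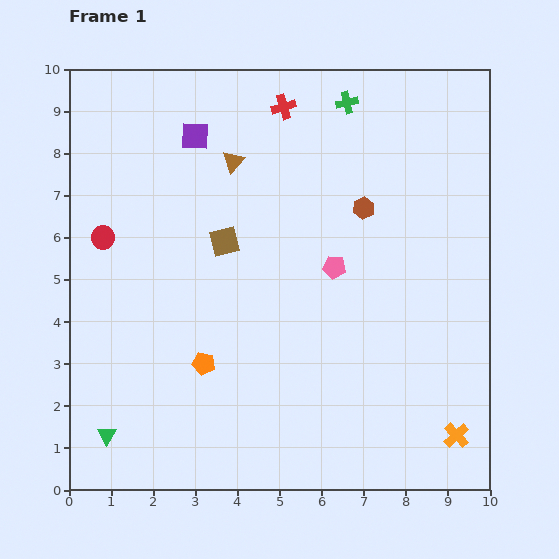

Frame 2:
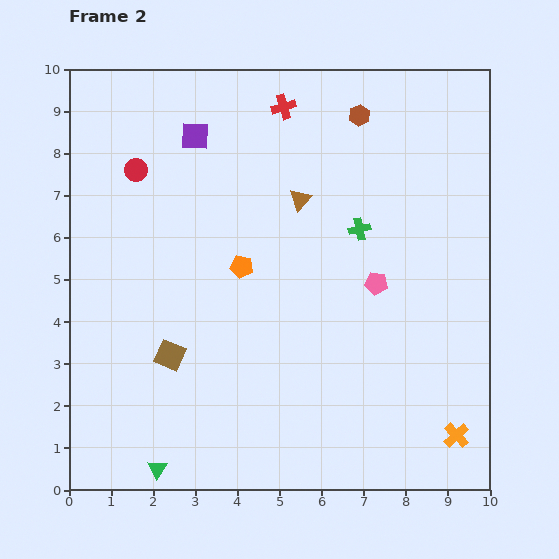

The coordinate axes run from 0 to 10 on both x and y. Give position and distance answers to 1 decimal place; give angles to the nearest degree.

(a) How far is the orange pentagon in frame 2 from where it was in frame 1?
2.5

The orange pentagon moved from (3.2, 3.0) to (4.1, 5.3), a distance of √(0.9² + 2.3²) ≈ 2.5.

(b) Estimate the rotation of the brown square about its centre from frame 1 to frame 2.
38° clockwise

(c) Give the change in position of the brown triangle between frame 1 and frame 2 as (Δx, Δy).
(1.6, -0.9)

The brown triangle was at (3.9, 7.8) in frame 1 and (5.5, 6.9) in frame 2.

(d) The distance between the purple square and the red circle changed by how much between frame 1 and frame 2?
-1.7

Distance in frame 1: 3.3. Distance in frame 2: 1.6.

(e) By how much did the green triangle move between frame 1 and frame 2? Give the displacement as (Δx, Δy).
(1.2, -0.8)

The green triangle was at (0.9, 1.3) in frame 1 and (2.1, 0.5) in frame 2.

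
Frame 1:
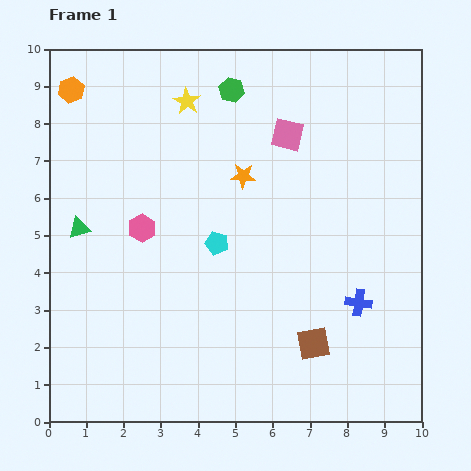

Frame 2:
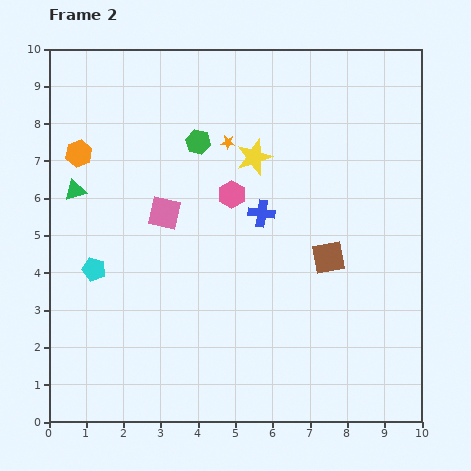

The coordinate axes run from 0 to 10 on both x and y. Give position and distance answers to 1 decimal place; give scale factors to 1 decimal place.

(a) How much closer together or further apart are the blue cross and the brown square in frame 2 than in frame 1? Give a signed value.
+0.6

Distance in frame 1: 1.6. Distance in frame 2: 2.2.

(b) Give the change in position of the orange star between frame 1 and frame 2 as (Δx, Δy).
(-0.4, 0.9)

The orange star was at (5.2, 6.6) in frame 1 and (4.8, 7.5) in frame 2.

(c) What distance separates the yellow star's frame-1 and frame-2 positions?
2.3

The yellow star moved from (3.7, 8.6) to (5.5, 7.1), a distance of √(1.8² + 1.5²) ≈ 2.3.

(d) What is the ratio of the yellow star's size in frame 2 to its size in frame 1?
1.3×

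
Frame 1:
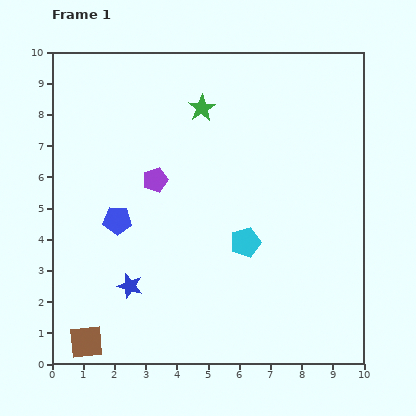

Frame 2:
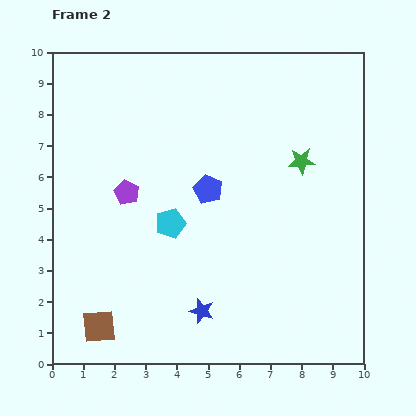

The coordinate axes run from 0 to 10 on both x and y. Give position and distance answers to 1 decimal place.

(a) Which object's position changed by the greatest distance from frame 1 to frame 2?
the green star

(moved 3.6; next 3.1)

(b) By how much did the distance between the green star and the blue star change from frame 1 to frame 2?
-0.3

Distance in frame 1: 6.1. Distance in frame 2: 5.8.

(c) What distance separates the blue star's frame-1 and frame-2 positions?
2.4

The blue star moved from (2.5, 2.5) to (4.8, 1.7), a distance of √(2.3² + 0.8²) ≈ 2.4.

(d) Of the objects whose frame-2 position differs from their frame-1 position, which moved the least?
the brown square

(moved 0.6)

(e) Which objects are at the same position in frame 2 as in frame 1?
none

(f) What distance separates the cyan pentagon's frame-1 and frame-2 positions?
2.5

The cyan pentagon moved from (6.2, 3.9) to (3.8, 4.5), a distance of √(2.4² + 0.6²) ≈ 2.5.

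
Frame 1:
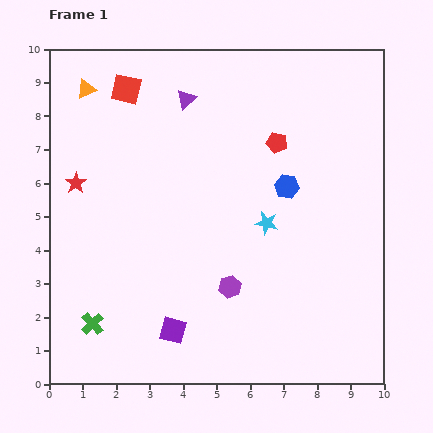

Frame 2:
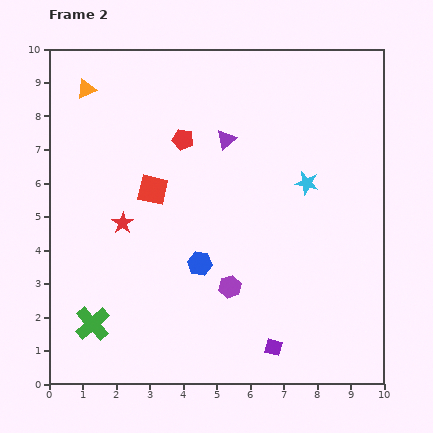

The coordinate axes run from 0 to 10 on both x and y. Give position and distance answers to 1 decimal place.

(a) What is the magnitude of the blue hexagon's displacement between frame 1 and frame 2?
3.5

The blue hexagon moved from (7.1, 5.9) to (4.5, 3.6), a distance of √(2.6² + 2.3²) ≈ 3.5.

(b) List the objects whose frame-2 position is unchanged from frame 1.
the green cross, the purple hexagon, the orange triangle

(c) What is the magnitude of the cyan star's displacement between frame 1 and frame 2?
1.7

The cyan star moved from (6.5, 4.8) to (7.7, 6.0), a distance of √(1.2² + 1.2²) ≈ 1.7.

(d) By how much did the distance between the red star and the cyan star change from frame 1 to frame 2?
-0.2

Distance in frame 1: 5.8. Distance in frame 2: 5.6.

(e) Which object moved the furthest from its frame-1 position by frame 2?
the blue hexagon

(moved 3.5; next 3.1)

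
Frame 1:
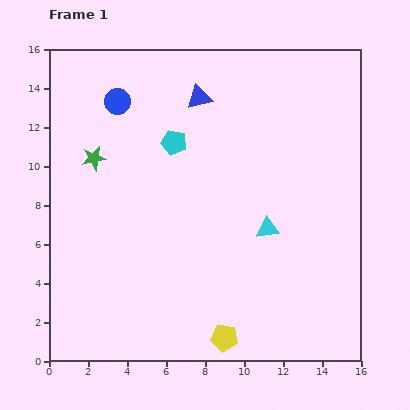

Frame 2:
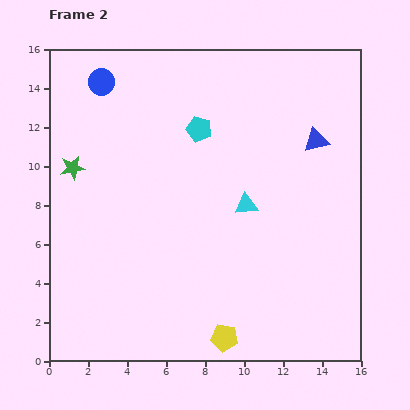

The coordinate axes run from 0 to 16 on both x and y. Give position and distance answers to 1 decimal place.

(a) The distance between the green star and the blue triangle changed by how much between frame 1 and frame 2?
+6.4

Distance in frame 1: 6.2. Distance in frame 2: 12.6.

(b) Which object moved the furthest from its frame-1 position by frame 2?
the blue triangle

(moved 6.4; next 1.6)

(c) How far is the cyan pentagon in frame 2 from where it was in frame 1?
1.5

The cyan pentagon moved from (6.4, 11.2) to (7.7, 11.9), a distance of √(1.3² + 0.7²) ≈ 1.5.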